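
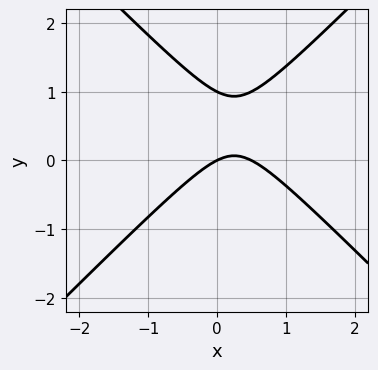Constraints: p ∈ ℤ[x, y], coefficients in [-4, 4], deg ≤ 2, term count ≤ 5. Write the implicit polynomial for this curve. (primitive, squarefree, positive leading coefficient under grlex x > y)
1. The degree is 2 — no degree-1 curve has this shape.
2. From the visible intercepts: among the integer gridlines, it crosses the y-axis at y ∈ {0, 1}; it crosses the x-axis at the gridline x = 0.
3. Together with the visible shape, these determine p as stated.

2*x^2 - 2*y^2 - x + 2*y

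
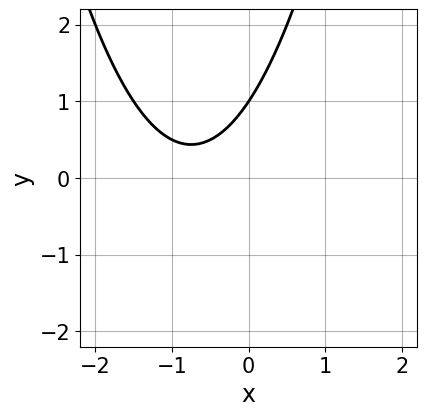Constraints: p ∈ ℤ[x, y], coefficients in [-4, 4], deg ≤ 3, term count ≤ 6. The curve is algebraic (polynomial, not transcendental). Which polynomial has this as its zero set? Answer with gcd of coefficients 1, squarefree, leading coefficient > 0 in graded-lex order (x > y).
(a) deg p = 2. No degree-1 curve has this shape.
(b) Against the integer gridlines: no x-intercept at any integer in the box; one y-axis crossing is at y = 1.
(c) Matching integer coefficients to the picture gives p.

2*x^2 + 3*x - 2*y + 2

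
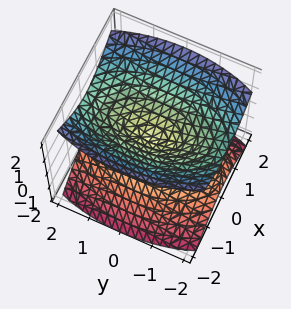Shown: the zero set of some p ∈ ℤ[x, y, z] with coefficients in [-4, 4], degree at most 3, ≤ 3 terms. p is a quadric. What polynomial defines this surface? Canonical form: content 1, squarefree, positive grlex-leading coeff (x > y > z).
3*x^2 + y^2 - 3*z^2

(a) The picture has 2 separate pieces. They look like related sheets of one shape, so recover p as a whole.
(b) The degree is 2 — a double cone through the origin; a quadric.
(c) Symmetries: mirror symmetry z ↦ −z ⇒ only even powers of z; the y ↦ −y reflection is a symmetry, so y appears only in even powers; mirror symmetry x ↦ −x ⇒ only even powers of x.
(d) Observable constraints: it meets the y-axis at y = 0 (among the integer gridlines); it crosses the x-axis at the gridline x = 0.
(e) The integer polynomial consistent with all of this is the stated p.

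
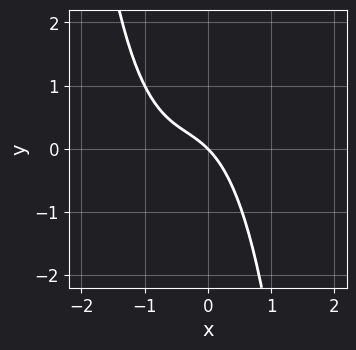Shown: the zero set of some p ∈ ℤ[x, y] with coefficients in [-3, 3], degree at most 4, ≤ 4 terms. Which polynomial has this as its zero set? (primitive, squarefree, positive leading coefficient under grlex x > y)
x^3 + x^2 + x + y

The degree is 3 — a generic line meets the curve in up to 3 points.
Against the integer gridlines: one y-axis crossing is at y = 0; it meets the x-axis at x = 0 (among the integer gridlines).
The integer polynomial consistent with all of this is the stated p.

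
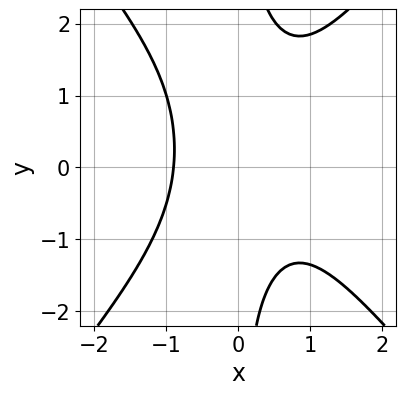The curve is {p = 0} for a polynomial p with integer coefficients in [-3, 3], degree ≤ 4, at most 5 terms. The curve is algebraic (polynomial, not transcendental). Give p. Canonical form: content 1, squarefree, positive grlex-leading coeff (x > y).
3*x^3 - 2*x*y^2 - x^2 + x*y + 3

(a) deg p = 3. The shape is more complex than any degree-2 curve.
(b) Reading off the gridlines: the curve avoids every integer y-axis point in the box.
(c) Putting this together gives p.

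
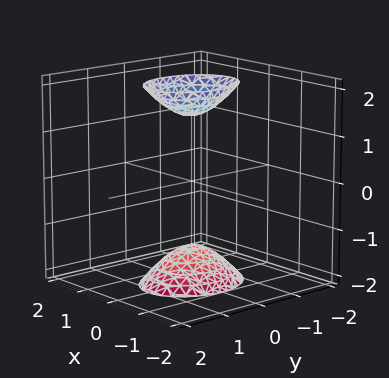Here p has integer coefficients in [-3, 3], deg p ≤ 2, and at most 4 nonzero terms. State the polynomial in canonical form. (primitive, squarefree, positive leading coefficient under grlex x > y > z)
3*x^2 + 2*y^2 - z^2 + 2

First, I count 2 distinct pieces. Treating them together as one polynomial.
Next, deg p = 2. Two sheets facing apart; a quadric.
Then, symmetries: the z ↦ −z reflection is a symmetry, so z appears only in even powers; mirror symmetry y ↦ −y ⇒ only even powers of y; mirror symmetry x ↦ −x ⇒ only even powers of x.
Next, from the axis intercepts and sections: it misses every integer gridline on the x-axis; no y-intercept at any integer in the box.
Finally, solving for integer coefficients yields p as stated.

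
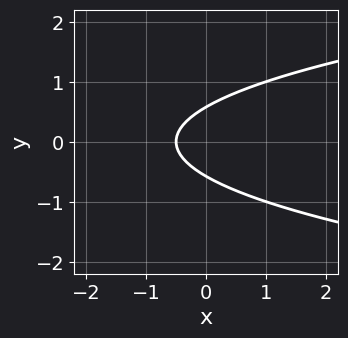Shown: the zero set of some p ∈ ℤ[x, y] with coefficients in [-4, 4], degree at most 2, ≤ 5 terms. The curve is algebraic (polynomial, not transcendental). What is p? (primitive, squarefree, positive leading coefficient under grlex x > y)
(a) deg p = 2. A generic line meets the curve in up to 2 points.
(b) Symmetries: it's symmetric under y → −y, forcing even powers of y.
(c) Putting this together gives p.

3*y^2 - 2*x - 1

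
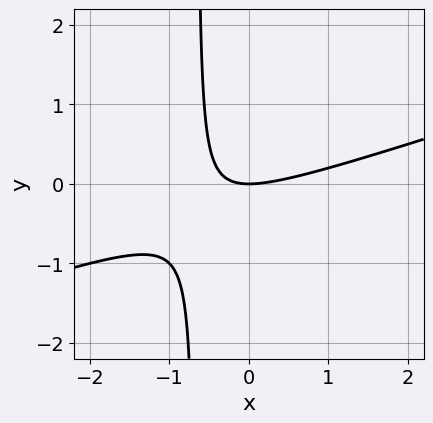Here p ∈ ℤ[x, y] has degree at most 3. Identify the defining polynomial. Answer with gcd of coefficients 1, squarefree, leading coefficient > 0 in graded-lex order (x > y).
x^2 - 3*x*y - 2*y

First, deg p = 2.
Next, reading off the gridlines: one x-axis crossing is at x = 0; it crosses the y-axis at the gridline y = 0.
Finally, solving for integer coefficients yields p as stated.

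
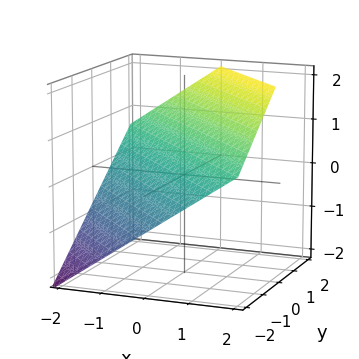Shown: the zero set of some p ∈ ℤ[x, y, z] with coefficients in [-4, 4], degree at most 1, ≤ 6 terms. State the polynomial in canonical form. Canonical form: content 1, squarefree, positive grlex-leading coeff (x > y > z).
2*x + 2*y - 3*z + 2

Degree: the surface is flat (a plane), so deg p = 1.
Observable constraints: it meets the y-axis at y = -1 (among the integer gridlines); it meets the x-axis at x = -1 (among the integer gridlines).
Putting this together gives p.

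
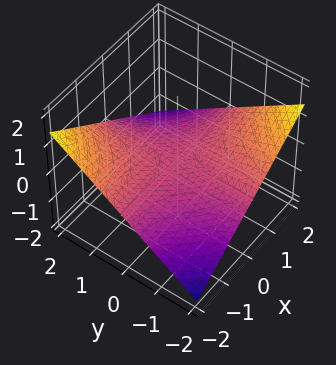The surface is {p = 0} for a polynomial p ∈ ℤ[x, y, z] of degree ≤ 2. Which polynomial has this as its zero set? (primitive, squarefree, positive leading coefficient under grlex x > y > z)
1. Degree: a hyperbolic paraboloid; a quadric, so deg p = 2.
2. Observable constraints: the visible x-axis segment lies entirely on the surface; one z-axis crossing is at z = 0.
3. The integer polynomial consistent with all of this is the stated p. Check: (0, 2, 0) on the y-axis lies on the surface, and p(0, 2, 0) = 0. ✓

x*y + 3*z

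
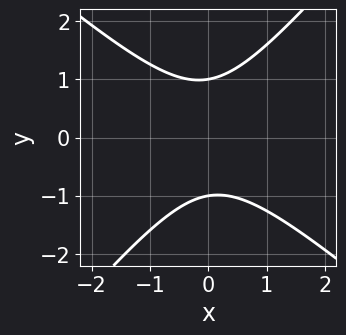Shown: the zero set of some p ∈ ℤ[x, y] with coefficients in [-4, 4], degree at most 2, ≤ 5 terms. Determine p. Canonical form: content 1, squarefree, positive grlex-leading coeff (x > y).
First, the degree is 2 — the shape is more complex than any degree-1 curve.
Then, checking where it meets the axes: the y-axis gridline crossings are at y ∈ {-1, 1}; it misses every integer gridline on the x-axis.
Finally, the integer polynomial consistent with all of this is the stated p.

3*x^2 + x*y - 3*y^2 + 3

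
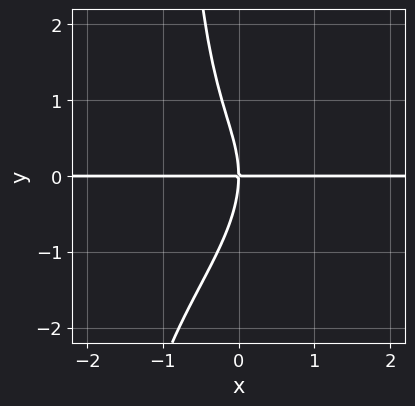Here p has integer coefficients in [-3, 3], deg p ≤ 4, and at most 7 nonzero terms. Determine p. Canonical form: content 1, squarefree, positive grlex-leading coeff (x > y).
First, degree: a generic line meets the curve in up to 4 points, so deg p = 4.
Then, from the axis intercepts and sections: the visible x-axis segment lies entirely on the curve; one y-axis crossing is at y = 0.
Finally, matching integer coefficients to the picture gives p.

2*x^3*y - 2*x^2*y^2 + x*y^3 + y^3 + 3*x*y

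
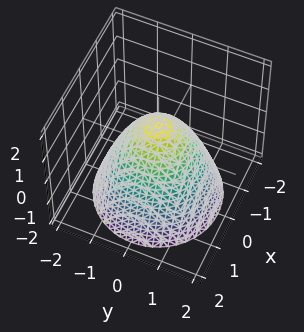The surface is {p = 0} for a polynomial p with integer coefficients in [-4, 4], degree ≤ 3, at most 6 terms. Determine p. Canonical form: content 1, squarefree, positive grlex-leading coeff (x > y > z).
x^2 + y^2 + z - 1

First, the degree is 2 — the shape is more complex than any degree-1 surface.
Next, by symmetry, the surface is invariant under rotation about z: p = q(x² + y², z).
Then, checking where it meets the axes: one z-axis crossing is at z = 1; a circular section at z = 0 has radius exactly 1; the x-axis gridline crossings are at x ∈ {-1, 1}.
Finally, matching integer coefficients to the picture gives p. Check: (0, -1, 0) on the y-axis lies on the surface, and p(0, -1, 0) = 0. ✓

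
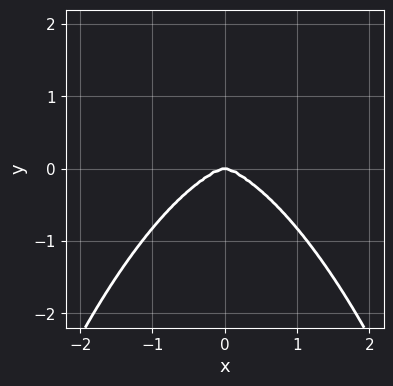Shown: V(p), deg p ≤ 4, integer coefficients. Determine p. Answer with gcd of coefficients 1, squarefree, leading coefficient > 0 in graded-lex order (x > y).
(a) The degree is 4 — a generic line meets the curve in up to 4 points.
(b) Symmetries: mirror symmetry x ↦ −x ⇒ only even powers of x.
(c) From the axis intercepts and sections: one y-axis crossing is at y = 0; it meets the x-axis at x = 0 (among the integer gridlines).
(d) Together with the visible shape, these determine p as stated.

x^4 + x^2*y^2 + 3*y^3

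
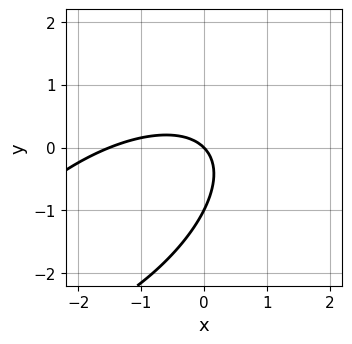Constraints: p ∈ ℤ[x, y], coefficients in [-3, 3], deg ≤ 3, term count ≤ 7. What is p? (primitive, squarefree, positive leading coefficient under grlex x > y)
2*x^2 - 3*x*y + 3*y^2 + 3*x + 3*y

First, deg p = 2. No degree-1 curve has this shape.
Then, against the integer gridlines: the y-axis gridline crossings are at y ∈ {-1, 0}; it crosses the x-axis at the gridline x = 0.
Finally, the integer polynomial consistent with all of this is the stated p.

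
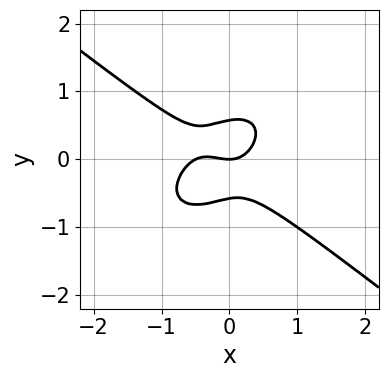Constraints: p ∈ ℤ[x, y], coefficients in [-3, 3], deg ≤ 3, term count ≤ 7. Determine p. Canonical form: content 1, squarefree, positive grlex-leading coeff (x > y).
2*x^3 - x*y^2 + 3*y^3 + x^2 - y

(a) Degree: a generic line meets the curve in up to 3 points, so deg p = 3.
(b) Observable constraints: it crosses the x-axis at the gridline x = 0; it crosses the y-axis at the gridline y = 0.
(c) These observations pin down the coefficients.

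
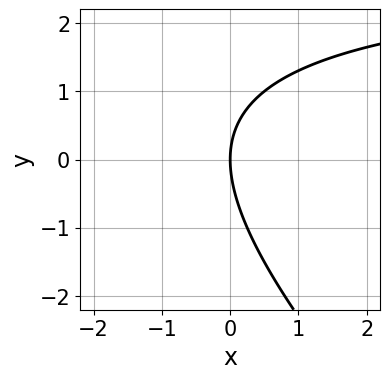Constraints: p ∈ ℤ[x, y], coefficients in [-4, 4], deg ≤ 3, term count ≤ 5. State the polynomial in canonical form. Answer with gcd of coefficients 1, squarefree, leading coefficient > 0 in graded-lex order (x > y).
deg p = 2. No degree-1 curve has this shape.
Reading off the gridlines: it meets the y-axis at y = 0 (among the integer gridlines); it crosses the x-axis at the gridline x = 0.
Assembling these constraints gives the stated polynomial.

x*y + y^2 - 3*x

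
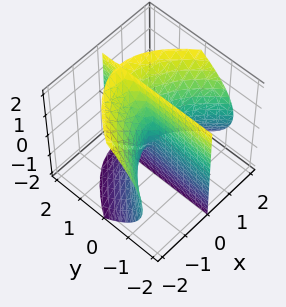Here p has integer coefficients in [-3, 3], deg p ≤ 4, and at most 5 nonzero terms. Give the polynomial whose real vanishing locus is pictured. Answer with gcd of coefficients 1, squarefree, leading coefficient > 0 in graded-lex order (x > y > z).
x^3 - x*z^2 + 3*x*y

(a) The picture has 2 separate pieces. They look like related sheets of one shape, so recover p as a whole.
(b) deg p = 3. A generic line meets the surface in up to 3 points.
(c) Reading off the gridlines: it meets the x-axis at x = 0 (among the integer gridlines); the visible z-axis segment lies entirely on the surface; every point of the y-axis in the box is on the surface.
(d) These observations pin down the coefficients.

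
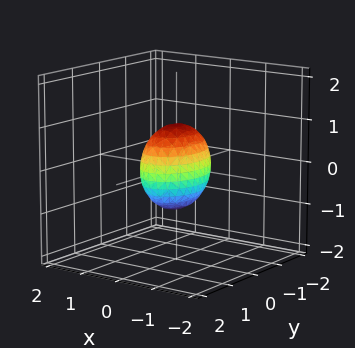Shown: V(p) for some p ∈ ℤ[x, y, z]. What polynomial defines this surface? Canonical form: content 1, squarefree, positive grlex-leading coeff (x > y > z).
2*x^2 + y^2 + z^2 - 1

First, degree: a closed, bounded, convex surface; a quadric, so deg p = 2.
Next, symmetries: the x ↦ −x reflection is a symmetry, so x appears only in even powers; mirror symmetry y ↦ −y ⇒ only even powers of y; mirror symmetry z ↦ −z ⇒ only even powers of z.
Then, from the axis intercepts and sections: among the integer gridlines, it crosses the z-axis at z ∈ {-1, 1}; among the integer gridlines, it crosses the y-axis at y ∈ {-1, 1}.
Finally, together with the visible shape, these determine p as stated.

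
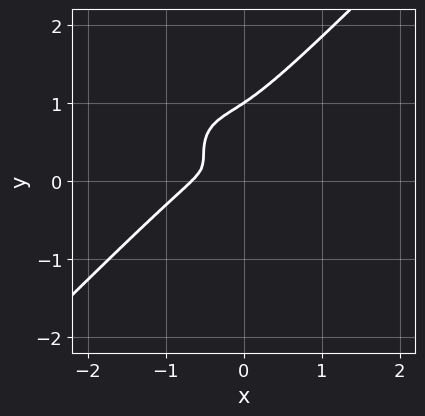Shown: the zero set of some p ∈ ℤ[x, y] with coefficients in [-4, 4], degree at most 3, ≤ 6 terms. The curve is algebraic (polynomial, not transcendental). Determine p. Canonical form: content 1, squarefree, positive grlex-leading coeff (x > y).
3*x^3 - 3*y^3 + 2*x^2 + 2*x*y + 3*y^2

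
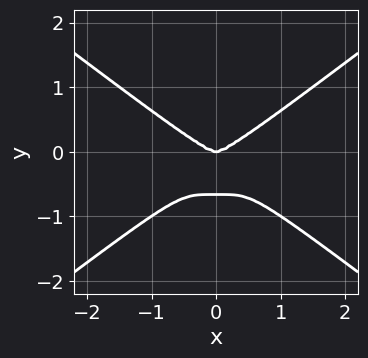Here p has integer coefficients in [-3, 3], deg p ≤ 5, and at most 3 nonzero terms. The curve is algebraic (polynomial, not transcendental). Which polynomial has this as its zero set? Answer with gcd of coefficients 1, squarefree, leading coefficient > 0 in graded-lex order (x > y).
x^4 - 3*y^4 - 2*y^3

First, deg p = 4. No degree-3 curve has this shape.
Next, symmetries: the x ↦ −x reflection is a symmetry, so x appears only in even powers.
Next, observable constraints: one y-axis crossing is at y = 0; one x-axis crossing is at x = 0.
Finally, these observations pin down the coefficients.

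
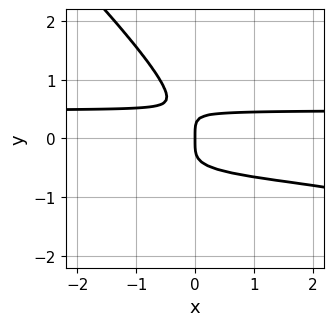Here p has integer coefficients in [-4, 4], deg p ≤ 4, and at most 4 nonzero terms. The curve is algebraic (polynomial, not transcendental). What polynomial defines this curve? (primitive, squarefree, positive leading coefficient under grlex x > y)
3*x*y^3 + 3*y^4 + 3*x*y^2 - x

1. Degree: a generic line meets the curve in up to 4 points, so deg p = 4.
2. Checking where it meets the axes: it meets the x-axis at x = 0 (among the integer gridlines); one y-axis crossing is at y = 0.
3. The integer polynomial consistent with all of this is the stated p.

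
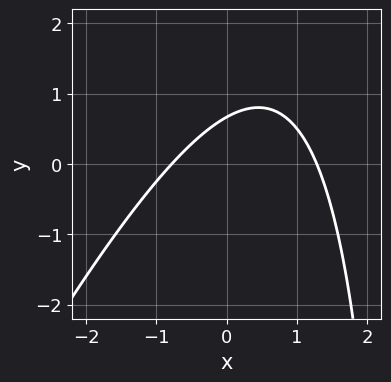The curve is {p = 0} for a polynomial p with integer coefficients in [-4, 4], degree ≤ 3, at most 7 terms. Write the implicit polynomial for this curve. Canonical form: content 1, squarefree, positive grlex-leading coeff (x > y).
2*x^2 - x*y - x + 3*y - 2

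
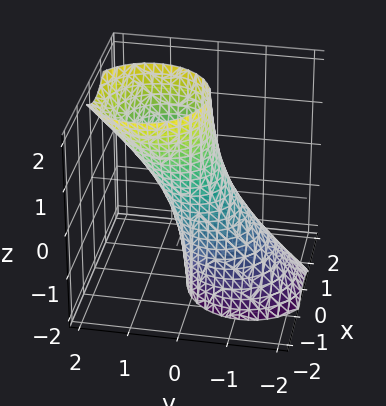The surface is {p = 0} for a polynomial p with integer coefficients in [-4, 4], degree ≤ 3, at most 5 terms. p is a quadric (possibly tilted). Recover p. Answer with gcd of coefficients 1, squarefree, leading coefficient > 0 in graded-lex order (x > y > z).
2*x^2 + 2*y^2 - 2*y*z - 1

deg p = 2. The shape is more complex than any degree-1 surface.
Against the integer gridlines: it misses every integer gridline on the z-axis.
Fitting integer coefficients to these (and the overall shape) gives p.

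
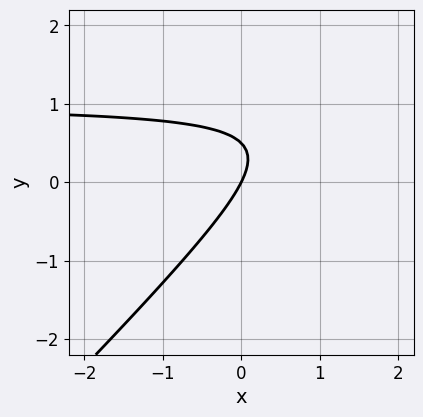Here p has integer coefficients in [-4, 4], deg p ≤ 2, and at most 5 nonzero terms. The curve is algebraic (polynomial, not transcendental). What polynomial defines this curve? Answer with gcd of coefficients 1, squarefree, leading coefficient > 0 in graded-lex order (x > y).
2*x*y - 2*y^2 - 2*x + y

1. deg p = 2.
2. From the axis intercepts and sections: it meets the x-axis at x = 0 (among the integer gridlines); it meets the y-axis at y = 0 (among the integer gridlines).
3. Assembling these constraints gives the stated polynomial.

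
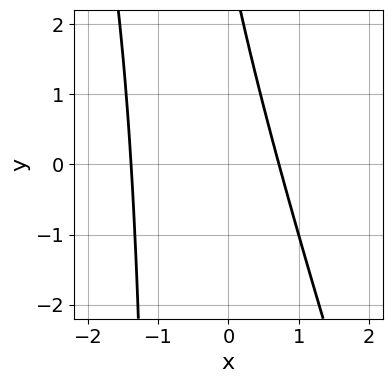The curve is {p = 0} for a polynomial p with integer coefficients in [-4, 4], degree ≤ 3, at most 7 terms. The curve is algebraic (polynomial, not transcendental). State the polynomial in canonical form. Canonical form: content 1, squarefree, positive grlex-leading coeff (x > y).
3*x^2 + x*y + 2*x + y - 3

(a) deg p = 2. No degree-1 curve has this shape.
(b) From the axis intercepts and sections: the curve avoids every integer y-axis point in the box.
(c) Assembling these constraints gives the stated polynomial.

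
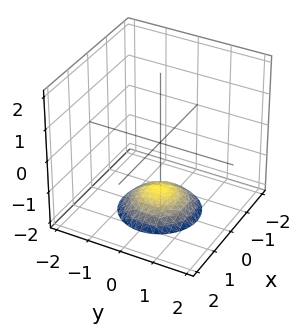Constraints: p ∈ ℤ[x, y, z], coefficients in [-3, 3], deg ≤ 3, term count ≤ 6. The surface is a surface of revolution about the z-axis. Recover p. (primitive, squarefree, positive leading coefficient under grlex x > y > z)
First, degree: the shape is more complex than any degree-1 surface, so deg p = 2.
Then, symmetries: rotational symmetry about the z-axis ⇒ p depends on x, y only through x² + y².
Next, from the visible intercepts: the surface avoids every integer y-axis point in the box; it misses every integer gridline on the x-axis.
Finally, the integer polynomial consistent with all of this is the stated p.

x^2 + y^2 + 2*z + 3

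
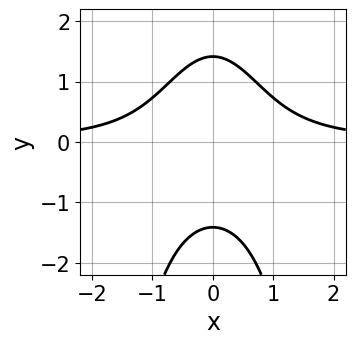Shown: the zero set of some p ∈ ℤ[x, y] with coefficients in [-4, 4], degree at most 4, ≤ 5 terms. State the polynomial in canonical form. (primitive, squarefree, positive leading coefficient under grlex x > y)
1. Degree: no degree-2 curve has this shape, so deg p = 3.
2. Symmetries: the x ↦ −x reflection is a symmetry, so x appears only in even powers.
3. Reading off the gridlines: it misses every integer gridline on the x-axis.
4. Solving for integer coefficients yields p as stated.

2*x^2*y + y^2 - 2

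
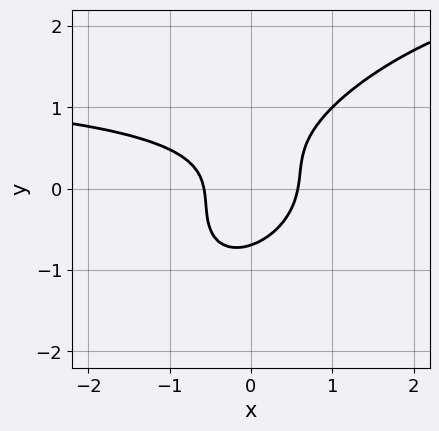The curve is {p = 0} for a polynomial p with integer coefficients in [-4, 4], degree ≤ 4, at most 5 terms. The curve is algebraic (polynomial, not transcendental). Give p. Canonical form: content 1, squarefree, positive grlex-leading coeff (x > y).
2*x^2*y - 3*x*y^2 + 3*y^3 - 3*x^2 + 1

Degree: the shape is more complex than any degree-2 curve, so deg p = 3.
Matching integer coefficients to the picture gives p.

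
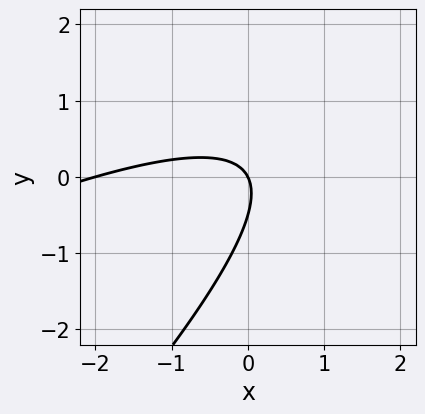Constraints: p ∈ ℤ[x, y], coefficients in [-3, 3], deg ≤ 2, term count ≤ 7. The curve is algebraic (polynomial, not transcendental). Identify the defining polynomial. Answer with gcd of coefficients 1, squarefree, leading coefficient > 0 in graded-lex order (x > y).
x^2 - 3*x*y + 2*y^2 + 2*x + y

First, degree: the shape is more complex than any degree-1 curve, so deg p = 2.
Then, from the visible intercepts: it crosses the y-axis at the gridline y = 0; the x-axis gridline crossings are at x ∈ {-2, 0}.
Finally, matching integer coefficients to the picture gives p.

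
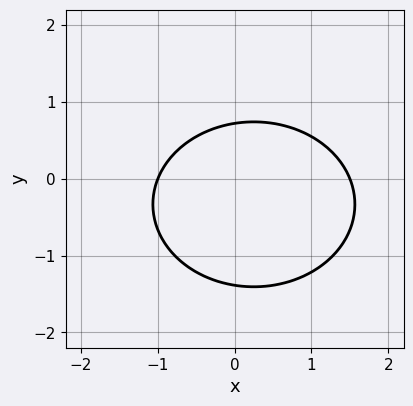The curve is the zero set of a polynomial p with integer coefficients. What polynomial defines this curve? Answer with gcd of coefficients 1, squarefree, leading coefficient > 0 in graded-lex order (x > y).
1. The degree is 2 — a generic line meets the curve in up to 2 points.
2. Observable constraints: one x-axis crossing is at x = -1.
3. The integer polynomial consistent with all of this is the stated p.

2*x^2 + 3*y^2 - x + 2*y - 3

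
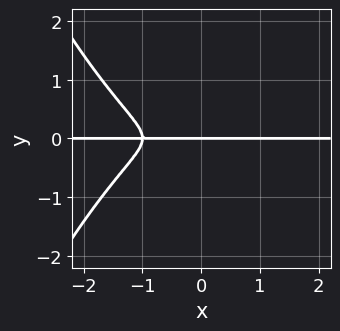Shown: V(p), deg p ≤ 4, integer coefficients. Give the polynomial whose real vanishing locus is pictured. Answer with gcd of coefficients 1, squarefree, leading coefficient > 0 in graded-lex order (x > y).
1. deg p = 4. No degree-3 curve has this shape.
2. Reading off the gridlines: the visible x-axis segment lies entirely on the curve; it meets the y-axis at y = 0 (among the integer gridlines).
3. Fitting integer coefficients to these (and the overall shape) gives p.

x^3*y + x^2*y + 2*y^3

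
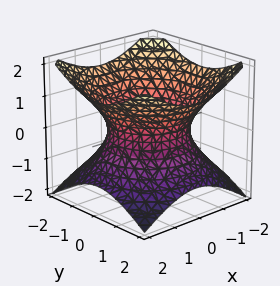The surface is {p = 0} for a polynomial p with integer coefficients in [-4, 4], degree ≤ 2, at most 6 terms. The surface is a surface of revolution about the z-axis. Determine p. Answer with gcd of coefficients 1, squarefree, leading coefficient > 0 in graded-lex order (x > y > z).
1. The degree is 2 — no degree-1 surface has this shape.
2. Symmetries: the z-axis is an axis of rotation, so x and y enter only as x² + y².
3. Observable constraints: a circular section at z = -1 has radius between 1 and 2; it misses every integer gridline on the z-axis.
4. Putting this together gives p.

2*x^2 + 2*y^2 - 3*z^2 - 3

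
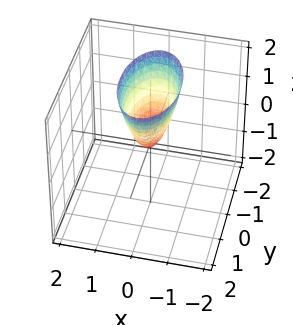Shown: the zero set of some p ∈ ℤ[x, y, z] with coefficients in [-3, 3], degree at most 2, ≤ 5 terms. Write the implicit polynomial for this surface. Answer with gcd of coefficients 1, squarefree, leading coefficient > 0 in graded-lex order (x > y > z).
3*x^2 + y^2 - z

1. The degree is 2 — a paraboloid; a quadric.
2. Symmetries: the x ↦ −x reflection is a symmetry, so x appears only in even powers; it's symmetric under y → −y, forcing even powers of y.
3. From the axis intercepts and sections: one y-axis crossing is at y = 0; it crosses the x-axis at the gridline x = 0; one z-axis crossing is at z = 0.
4. Fitting integer coefficients to these (and the overall shape) gives p.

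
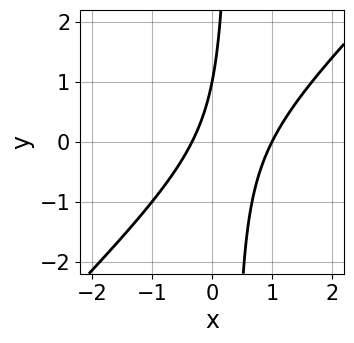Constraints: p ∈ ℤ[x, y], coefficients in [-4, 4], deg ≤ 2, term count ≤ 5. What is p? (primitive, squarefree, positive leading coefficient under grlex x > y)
3*x^2 - 3*x*y - 2*x + y - 1

Degree: no degree-1 curve has this shape, so deg p = 2.
Observable constraints: one x-axis crossing is at x = 1; one y-axis crossing is at y = 1.
Fitting integer coefficients to these (and the overall shape) gives p.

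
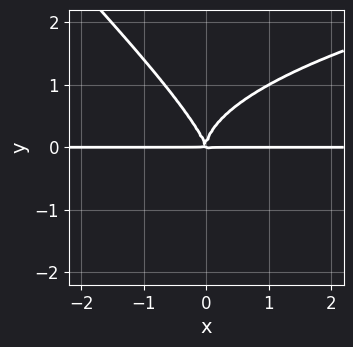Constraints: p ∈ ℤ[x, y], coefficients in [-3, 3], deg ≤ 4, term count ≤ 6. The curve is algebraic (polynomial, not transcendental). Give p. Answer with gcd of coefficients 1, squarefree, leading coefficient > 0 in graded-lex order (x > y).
2*x*y^3 + 2*y^4 - 3*x^2*y - x*y^2

1. The degree is 4 — no degree-3 curve has this shape.
2. Observable constraints: the visible x-axis segment lies entirely on the curve.
3. The integer polynomial consistent with all of this is the stated p.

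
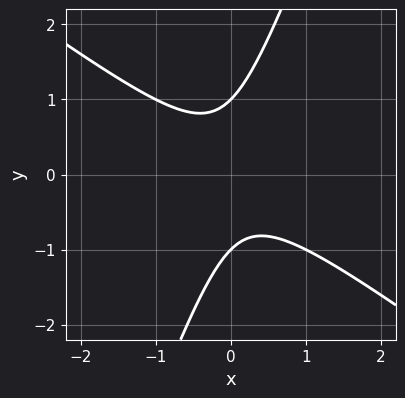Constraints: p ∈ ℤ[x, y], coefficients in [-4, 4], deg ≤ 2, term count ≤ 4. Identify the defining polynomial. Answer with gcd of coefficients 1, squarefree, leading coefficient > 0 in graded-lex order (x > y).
(a) The degree is 2 — a generic line meets the curve in up to 2 points.
(b) Observable constraints: among the integer gridlines, it crosses the y-axis at y ∈ {-1, 1}; the curve avoids every integer x-axis point in the box.
(c) Assembling these constraints gives the stated polynomial.

2*x^2 + 2*x*y - y^2 + 1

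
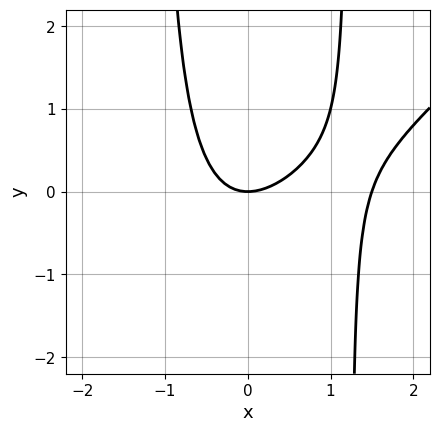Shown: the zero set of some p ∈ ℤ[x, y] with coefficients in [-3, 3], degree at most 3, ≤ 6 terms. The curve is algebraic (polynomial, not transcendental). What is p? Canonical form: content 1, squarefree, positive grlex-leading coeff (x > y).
First, degree: a generic line meets the curve in up to 3 points, so deg p = 3.
Next, reading off the gridlines: one x-axis crossing is at x = 0; one y-axis crossing is at y = 0.
Finally, assembling these constraints gives the stated polynomial.

2*x^3 - 2*x^2*y - 3*x^2 + 3*y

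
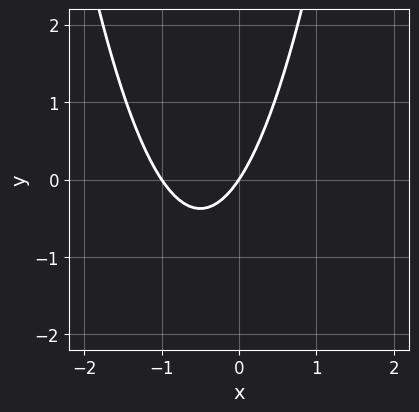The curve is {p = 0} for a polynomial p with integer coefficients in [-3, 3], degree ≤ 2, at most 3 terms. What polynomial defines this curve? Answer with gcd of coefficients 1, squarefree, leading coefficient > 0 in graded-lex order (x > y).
First, the degree is 2 — no degree-1 curve has this shape.
Then, from the axis intercepts and sections: the x-axis gridline crossings are at x ∈ {-1, 0}; one y-axis crossing is at y = 0.
Finally, fitting integer coefficients to these (and the overall shape) gives p.

3*x^2 + 3*x - 2*y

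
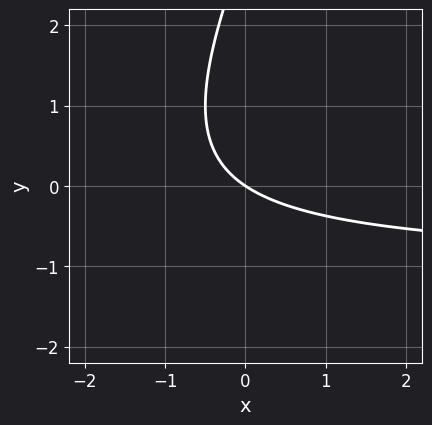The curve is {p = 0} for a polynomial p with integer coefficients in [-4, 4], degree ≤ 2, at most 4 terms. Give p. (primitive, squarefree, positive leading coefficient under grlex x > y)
First, the degree is 2 — no degree-1 curve has this shape.
Next, observable constraints: it meets the y-axis at y = 0 (among the integer gridlines); one x-axis crossing is at x = 0.
Finally, the integer polynomial consistent with all of this is the stated p.

2*x*y - y^2 + 2*x + 3*y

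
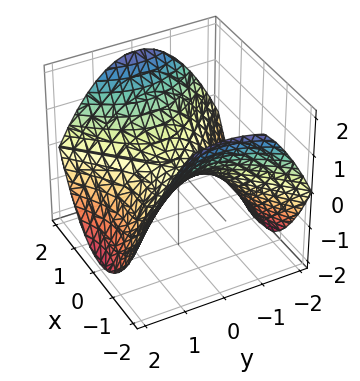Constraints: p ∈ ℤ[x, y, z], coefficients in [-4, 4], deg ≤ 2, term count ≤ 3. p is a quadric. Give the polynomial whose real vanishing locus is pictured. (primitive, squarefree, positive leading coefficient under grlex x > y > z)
x^2 - y^2 - 2*z

(a) deg p = 2.
(b) Symmetries: the y ↦ −y reflection is a symmetry, so y appears only in even powers; it's symmetric under x → −x, forcing even powers of x.
(c) Against the integer gridlines: one y-axis crossing is at y = 0; it meets the x-axis at x = 0 (among the integer gridlines); it meets the z-axis at z = 0 (among the integer gridlines).
(d) Together with the visible shape, these determine p as stated.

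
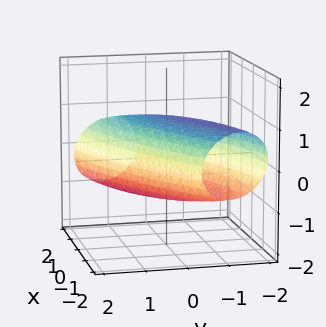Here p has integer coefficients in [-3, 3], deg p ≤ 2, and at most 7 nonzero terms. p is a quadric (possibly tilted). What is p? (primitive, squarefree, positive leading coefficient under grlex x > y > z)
x^2 - 3*x*y + 3*y^2 + y*z + 3*z^2 - 3

First, degree: a generic line meets the surface in up to 2 points, so deg p = 2.
Then, from the axis intercepts and sections: among the integer gridlines, it crosses the y-axis at y ∈ {-1, 1}; among the integer gridlines, it crosses the z-axis at z ∈ {-1, 1}.
Finally, matching integer coefficients to the picture gives p.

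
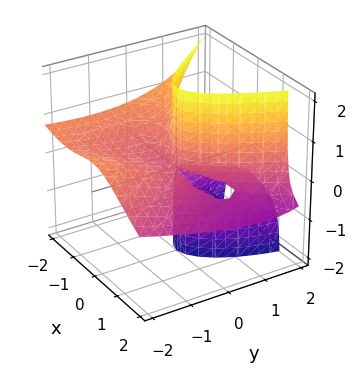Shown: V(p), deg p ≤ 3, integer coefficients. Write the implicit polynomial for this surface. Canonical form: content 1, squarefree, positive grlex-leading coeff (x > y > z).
x^3 + 3*x^2*z - y^2 - 3*y*z

1. The degree is 3 — a generic line meets the surface in up to 3 points.
2. Against the integer gridlines: one y-axis crossing is at y = 0; the visible z-axis segment lies entirely on the surface; it crosses the x-axis at the gridline x = 0.
3. Solving for integer coefficients yields p as stated.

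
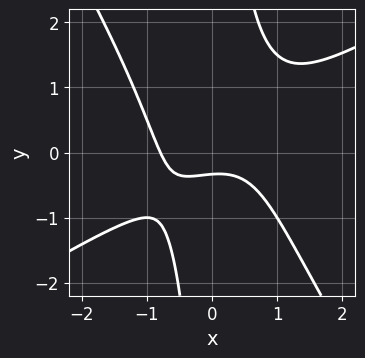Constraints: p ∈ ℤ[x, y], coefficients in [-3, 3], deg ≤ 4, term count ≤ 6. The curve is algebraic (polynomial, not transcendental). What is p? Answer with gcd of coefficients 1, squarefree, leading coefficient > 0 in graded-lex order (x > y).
2*x^3 - 2*x^2*y - 2*x*y^2 + 3*y + 1

First, degree: a generic line meets the curve in up to 3 points, so deg p = 3.
Finally, putting this together gives p.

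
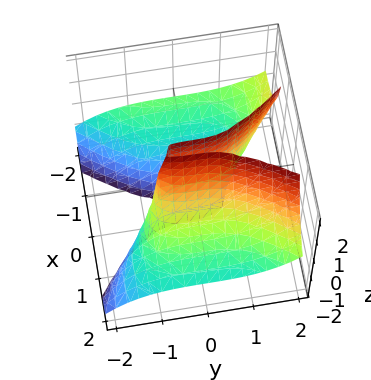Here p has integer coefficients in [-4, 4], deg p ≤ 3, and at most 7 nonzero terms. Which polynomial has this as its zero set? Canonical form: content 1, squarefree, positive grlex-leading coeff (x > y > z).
x^3 + 3*x^2*z - y^3 + 2*x^2 - 3*x

First, deg p = 3. The shape is more complex than any degree-2 surface.
Next, checking where it meets the axes: the x-axis gridline crossings are at x ∈ {0, 1}; every point of the z-axis in the box is on the surface; it meets the y-axis at y = 0 (among the integer gridlines).
Finally, together with the visible shape, these determine p as stated.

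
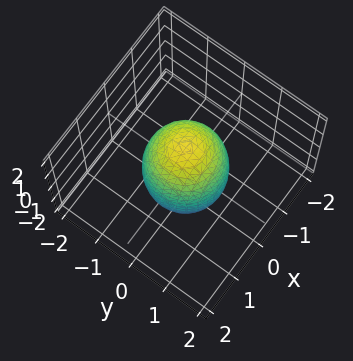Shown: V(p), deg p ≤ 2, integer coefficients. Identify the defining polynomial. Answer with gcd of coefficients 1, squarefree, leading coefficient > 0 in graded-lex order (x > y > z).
3*x^2 + 3*y^2 + z^2 - 3

1. The degree is 2 — a closed, bounded, convex surface; a quadric.
2. By symmetry, the z-axis is an axis of rotation, so x and y enter only as x² + y²; the z ↦ −z reflection is a symmetry, so z appears only in even powers.
3. Against the integer gridlines: the y-axis gridline crossings are at y ∈ {-1, 1}; a circular section at z = 1 has radius between 0 and 1; among the integer gridlines, it crosses the x-axis at x ∈ {-1, 1}.
4. Matching integer coefficients to the picture gives p.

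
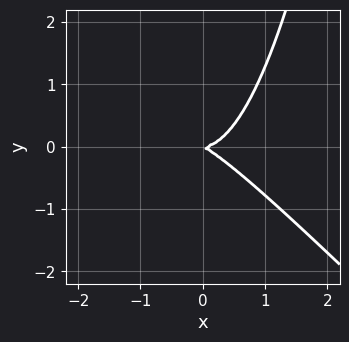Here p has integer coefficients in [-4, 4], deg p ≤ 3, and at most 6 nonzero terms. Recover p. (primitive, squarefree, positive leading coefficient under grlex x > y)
2*x^3 + 2*x^2*y - x*y - 2*y^2

1. Degree: the shape is more complex than any degree-2 curve, so deg p = 3.
2. Reading off the gridlines: it meets the y-axis at y = 0 (among the integer gridlines); it crosses the x-axis at the gridline x = 0.
3. Matching integer coefficients to the picture gives p.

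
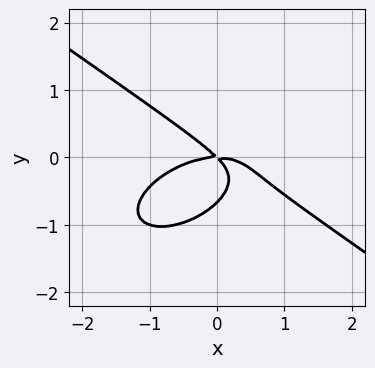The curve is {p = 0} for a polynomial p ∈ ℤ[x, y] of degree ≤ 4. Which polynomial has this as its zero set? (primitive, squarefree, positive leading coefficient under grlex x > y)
x^3 + 3*y^3 + 2*x*y + 2*y^2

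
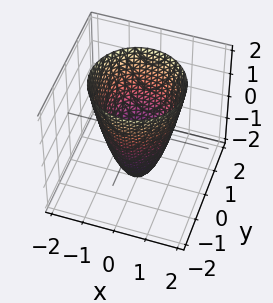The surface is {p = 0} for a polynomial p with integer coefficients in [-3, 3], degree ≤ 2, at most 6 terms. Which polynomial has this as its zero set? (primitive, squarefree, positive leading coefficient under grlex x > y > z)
2*x^2 + 2*y^2 - z - 2

(a) deg p = 2. A generic line meets the surface in up to 2 points.
(b) Symmetry: the surface is invariant under rotation about z: p = q(x² + y², z).
(c) Checking where it meets the axes: the x-axis gridline crossings are at x ∈ {-1, 1}; a circular section at z = 1 has radius between 1 and 2.
(d) These observations pin down the coefficients. Check: (0, 0, -2) on the z-axis lies on the surface, and p(0, 0, -2) = 0. ✓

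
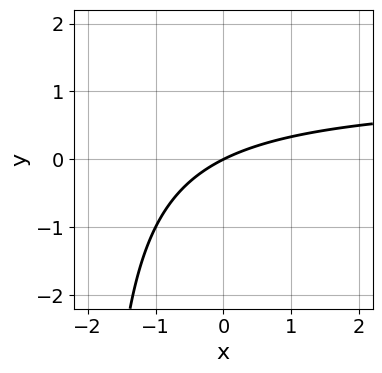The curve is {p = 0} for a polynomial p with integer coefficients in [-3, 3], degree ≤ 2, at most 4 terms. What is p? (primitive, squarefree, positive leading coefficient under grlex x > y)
x*y - x + 2*y

1. Degree: the shape is more complex than any degree-1 curve, so deg p = 2.
2. Checking where it meets the axes: one x-axis crossing is at x = 0; one y-axis crossing is at y = 0.
3. Assembling these constraints gives the stated polynomial.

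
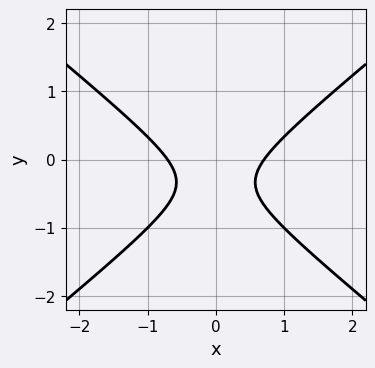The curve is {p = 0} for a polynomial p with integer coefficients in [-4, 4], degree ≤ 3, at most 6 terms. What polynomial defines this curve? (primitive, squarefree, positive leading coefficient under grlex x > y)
2*x^2 - 3*y^2 - 2*y - 1

1. The degree is 2 — no degree-1 curve has this shape.
2. Symmetries: it's symmetric under x → −x, forcing even powers of x.
3. From the axis intercepts and sections: the curve avoids every integer y-axis point in the box.
4. The integer polynomial consistent with all of this is the stated p.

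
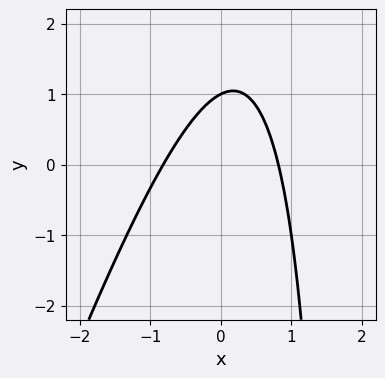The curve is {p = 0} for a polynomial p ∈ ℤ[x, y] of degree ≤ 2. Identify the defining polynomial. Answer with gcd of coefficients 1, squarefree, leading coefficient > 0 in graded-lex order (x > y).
3*x^2 - x*y + 2*y - 2

(a) Degree: no degree-1 curve has this shape, so deg p = 2.
(b) Observable constraints: it meets the y-axis at y = 1 (among the integer gridlines).
(c) These observations pin down the coefficients.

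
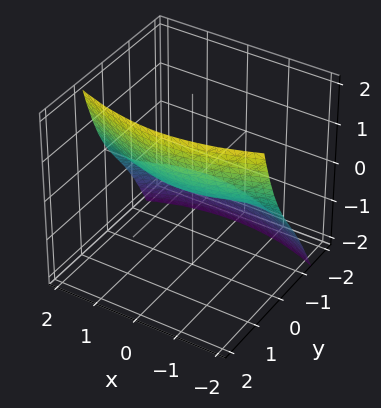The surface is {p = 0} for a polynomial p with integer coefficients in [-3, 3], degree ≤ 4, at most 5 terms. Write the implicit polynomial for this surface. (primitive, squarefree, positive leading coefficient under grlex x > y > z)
(a) deg p = 3. The shape is more complex than any degree-2 surface.
(b) From the visible intercepts: one z-axis crossing is at z = 0; every point of the x-axis in the box is on the surface; it crosses the y-axis at the gridline y = 0.
(c) Assembling these constraints gives the stated polynomial.

x^2*y + 3*y^3 - y^2*z + y*z - 3*z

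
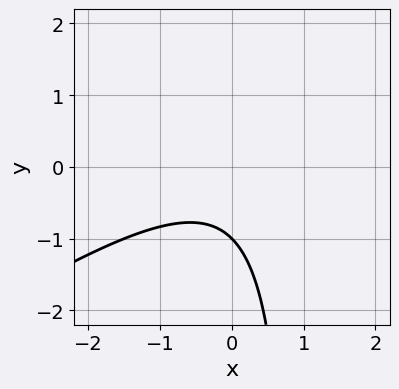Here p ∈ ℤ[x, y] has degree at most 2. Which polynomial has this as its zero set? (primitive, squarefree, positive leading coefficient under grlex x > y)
1. deg p = 2. No degree-1 curve has this shape.
2. Against the integer gridlines: it meets the y-axis at y = -1 (among the integer gridlines); the curve avoids every integer x-axis point in the box.
3. Matching integer coefficients to the picture gives p.

2*x^2 - 3*x*y + 3*y + 3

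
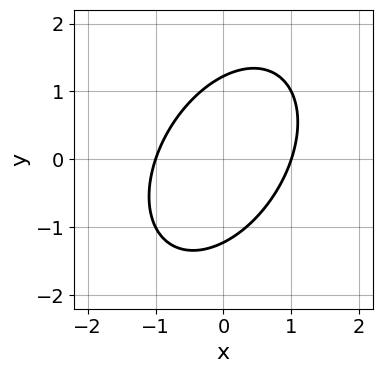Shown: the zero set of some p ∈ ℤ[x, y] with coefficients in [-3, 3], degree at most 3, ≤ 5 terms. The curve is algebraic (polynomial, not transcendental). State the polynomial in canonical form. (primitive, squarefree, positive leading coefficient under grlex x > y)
First, the degree is 2 — no degree-1 curve has this shape.
Then, checking where it meets the axes: the x-axis gridline crossings are at x ∈ {-1, 1}.
Finally, these observations pin down the coefficients.

3*x^2 - 2*x*y + 2*y^2 - 3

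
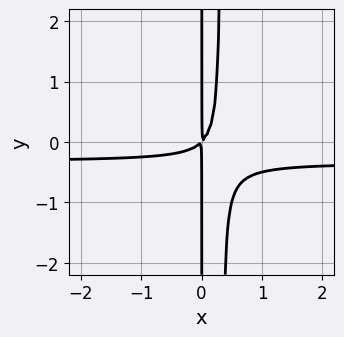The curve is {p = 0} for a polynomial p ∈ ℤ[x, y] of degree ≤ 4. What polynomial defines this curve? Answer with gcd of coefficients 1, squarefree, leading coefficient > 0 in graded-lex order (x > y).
3*x^2*y + x^2 - x*y

(a) The degree is 3 — the shape is more complex than any degree-2 curve.
(b) From the visible intercepts: every point of the y-axis in the box is on the curve.
(c) Fitting integer coefficients to these (and the overall shape) gives p.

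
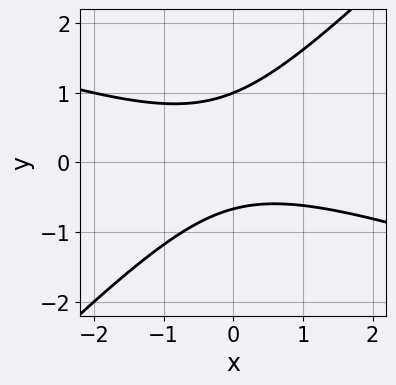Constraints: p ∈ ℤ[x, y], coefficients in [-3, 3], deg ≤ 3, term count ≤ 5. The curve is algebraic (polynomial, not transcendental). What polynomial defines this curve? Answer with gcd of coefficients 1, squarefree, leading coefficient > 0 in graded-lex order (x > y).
x^2 + 2*x*y - 3*y^2 + y + 2

deg p = 2. The shape is more complex than any degree-1 curve.
Checking where it meets the axes: one y-axis crossing is at y = 1; it misses every integer gridline on the x-axis.
Solving for integer coefficients yields p as stated.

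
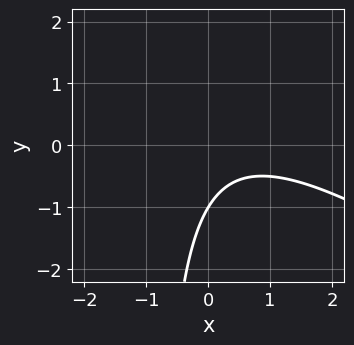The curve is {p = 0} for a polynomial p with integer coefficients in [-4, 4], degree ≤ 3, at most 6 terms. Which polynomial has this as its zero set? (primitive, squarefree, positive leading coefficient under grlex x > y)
2*x^2 + 3*x*y - 2*x + 3*y + 3

1. deg p = 2. A generic line meets the curve in up to 2 points.
2. From the visible intercepts: the curve avoids every integer x-axis point in the box; it meets the y-axis at y = -1 (among the integer gridlines).
3. These observations pin down the coefficients.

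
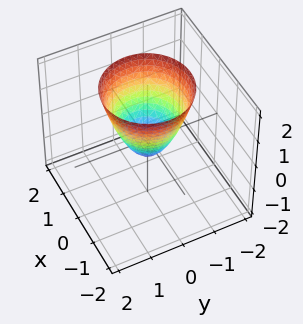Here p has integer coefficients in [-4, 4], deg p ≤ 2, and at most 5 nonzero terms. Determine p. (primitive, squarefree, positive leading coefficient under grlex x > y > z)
3*x^2 + 3*y^2 - 2*z - 1

1. The degree is 2 — the shape is more complex than any degree-1 surface.
2. Symmetry: every cross-section ⟂ z is a circle, so x, y appear only via x² + y².
3. From the axis intercepts and sections: a circular section at z = 2 has radius between 1 and 2.
4. Matching integer coefficients to the picture gives p.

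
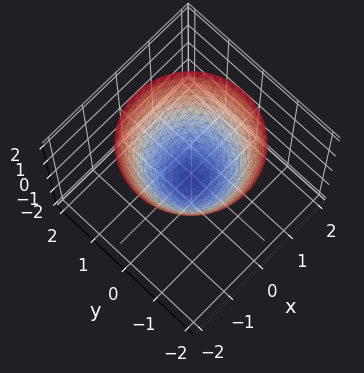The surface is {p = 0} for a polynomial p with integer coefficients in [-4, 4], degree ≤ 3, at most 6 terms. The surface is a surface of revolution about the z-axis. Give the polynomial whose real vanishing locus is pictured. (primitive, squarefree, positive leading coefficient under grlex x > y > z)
2*x^2 + 2*y^2 - 2*z - 1

(a) deg p = 2.
(b) Symmetry: the surface is invariant under rotation about z: p = q(x² + y², z).
(c) From the visible intercepts: a circular section at z = 0 has radius between 0 and 1.
(d) Solving for integer coefficients yields p as stated.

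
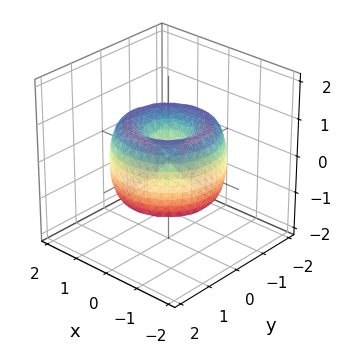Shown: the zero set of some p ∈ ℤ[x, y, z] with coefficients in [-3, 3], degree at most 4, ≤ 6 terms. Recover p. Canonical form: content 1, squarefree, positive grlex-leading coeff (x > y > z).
Degree: the shape is more complex than any degree-3 surface, so deg p = 4.
Symmetries: rotational symmetry about the z-axis ⇒ p depends on x, y only through x² + y².
Checking where it meets the axes: one z-axis crossing is at z = 0; a circular section at z = 1 has radius exactly 1.
Matching integer coefficients to the picture gives p.

x^4 + 2*x^2*y^2 + y^4 - 2*x^2 - 2*y^2 + z^2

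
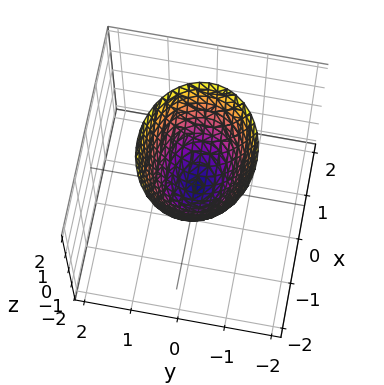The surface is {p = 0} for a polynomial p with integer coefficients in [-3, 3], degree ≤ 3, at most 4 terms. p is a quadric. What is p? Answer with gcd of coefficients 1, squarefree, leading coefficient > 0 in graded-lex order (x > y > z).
(a) The degree is 2 — a paraboloid; a quadric.
(b) Symmetries: mirror symmetry y ↦ −y ⇒ only even powers of y; the x ↦ −x reflection is a symmetry, so x appears only in even powers.
(c) From the visible intercepts: one y-axis crossing is at y = 0; it meets the z-axis at z = 0 (among the integer gridlines); one x-axis crossing is at x = 0.
(d) Together with the visible shape, these determine p as stated.

2*x^2 + 3*y^2 - 2*z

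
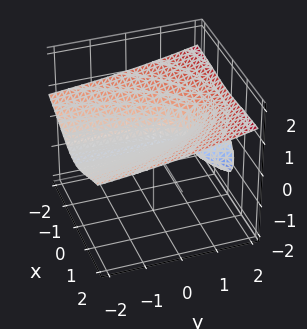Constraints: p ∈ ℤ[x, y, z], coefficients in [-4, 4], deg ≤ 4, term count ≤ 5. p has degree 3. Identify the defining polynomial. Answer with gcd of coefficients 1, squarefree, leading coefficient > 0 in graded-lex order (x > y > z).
2*x^2*z + 2*z^3 - 3*x^2 - 3*y*z + 3*z

1. There are 2 components. They look like related sheets of one shape, so recover p as a whole.
2. Degree: the shape is more complex than any degree-2 surface, so deg p = 3.
3. Observable constraints: every point of the y-axis in the box is on the surface; one z-axis crossing is at z = 0; one x-axis crossing is at x = 0.
4. Fitting integer coefficients to these (and the overall shape) gives p.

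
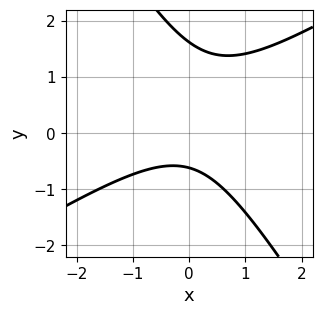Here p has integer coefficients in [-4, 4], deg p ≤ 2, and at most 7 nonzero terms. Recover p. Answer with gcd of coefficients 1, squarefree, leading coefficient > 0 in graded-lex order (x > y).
1. The degree is 2 — a generic line meets the curve in up to 2 points.
2. Checking where it meets the axes: the curve avoids every integer x-axis point in the box.
3. The integer polynomial consistent with all of this is the stated p.

x^2 - x*y - y^2 + y + 1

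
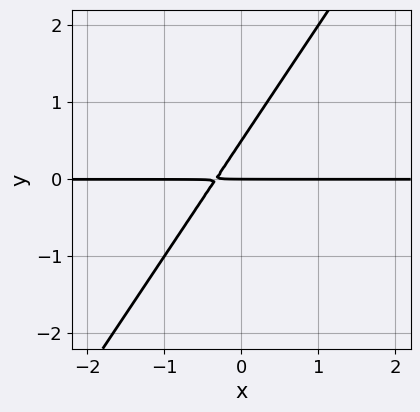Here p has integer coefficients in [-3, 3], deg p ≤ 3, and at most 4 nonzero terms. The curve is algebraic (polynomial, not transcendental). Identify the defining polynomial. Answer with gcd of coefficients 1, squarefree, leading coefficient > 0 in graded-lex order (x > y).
First, the degree is 2 — a generic line meets the curve in up to 2 points.
Then, checking where it meets the axes: it crosses the y-axis at the gridline y = 0; the visible x-axis segment lies entirely on the curve.
Finally, solving for integer coefficients yields p as stated.

3*x*y - 2*y^2 + y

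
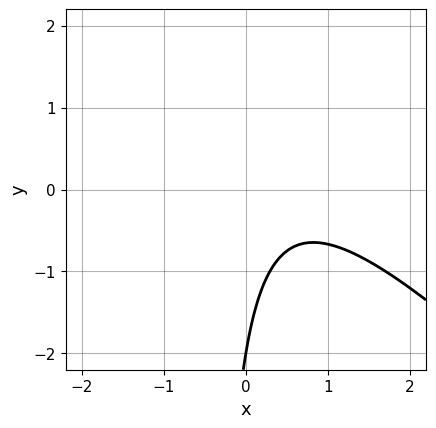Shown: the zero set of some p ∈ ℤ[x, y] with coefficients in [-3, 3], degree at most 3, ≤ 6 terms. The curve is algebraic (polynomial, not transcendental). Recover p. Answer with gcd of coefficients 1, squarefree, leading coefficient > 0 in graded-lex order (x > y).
2*x^2 + 2*x*y - 2*x + y + 2

First, degree: the shape is more complex than any degree-1 curve, so deg p = 2.
Next, observable constraints: it crosses the y-axis at the gridline y = -2; no x-intercept at any integer in the box.
Finally, putting this together gives p.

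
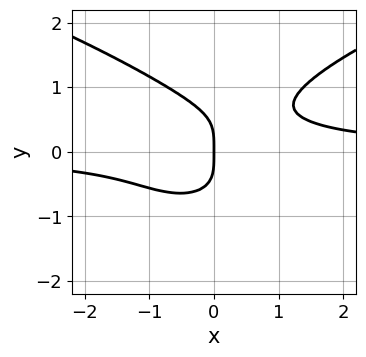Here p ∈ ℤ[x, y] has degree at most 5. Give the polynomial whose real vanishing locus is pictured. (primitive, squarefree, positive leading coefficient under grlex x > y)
The degree is 4 — a generic line meets the curve in up to 4 points.
Checking where it meets the axes: it meets the y-axis at y = 0 (among the integer gridlines); one x-axis crossing is at x = 0.
Putting this together gives p.

3*y^4 - 3*x^2*y + 2*x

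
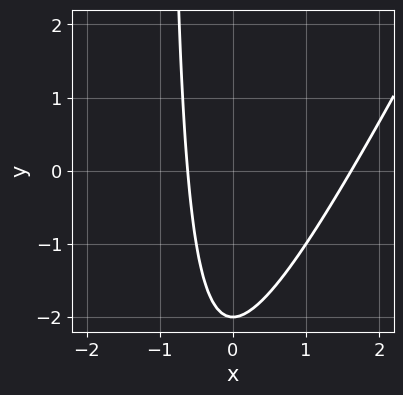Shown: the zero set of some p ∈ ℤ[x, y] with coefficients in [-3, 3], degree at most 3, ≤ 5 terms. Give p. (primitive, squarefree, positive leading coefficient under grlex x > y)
First, the degree is 2 — a generic line meets the curve in up to 2 points.
Next, against the integer gridlines: it meets the y-axis at y = -2 (among the integer gridlines).
Finally, fitting integer coefficients to these (and the overall shape) gives p.

2*x^2 - x*y - 2*x - y - 2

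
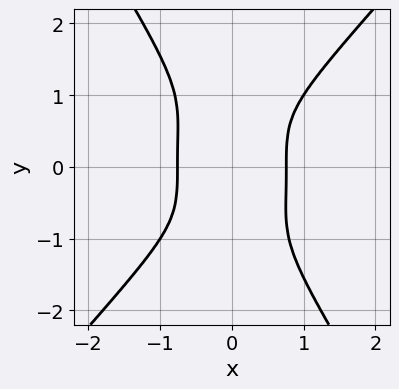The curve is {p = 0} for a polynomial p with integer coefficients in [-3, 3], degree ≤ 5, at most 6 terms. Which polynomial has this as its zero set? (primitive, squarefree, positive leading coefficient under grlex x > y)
First, the degree is 4 — a generic line meets the curve in up to 4 points.
Then, against the integer gridlines: the curve avoids every integer y-axis point in the box.
Finally, the integer polynomial consistent with all of this is the stated p.

3*x^4 - x*y^3 - y^4 - 1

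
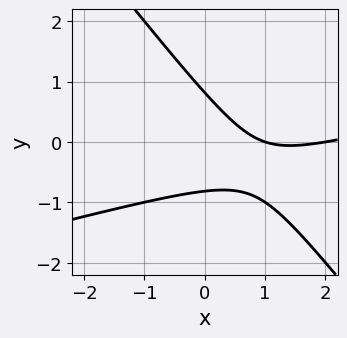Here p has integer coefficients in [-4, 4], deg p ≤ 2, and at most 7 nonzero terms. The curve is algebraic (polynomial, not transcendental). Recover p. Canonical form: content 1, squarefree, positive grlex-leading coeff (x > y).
x^2 - 3*x*y - 3*y^2 - 3*x + 2

(a) The degree is 2 — a generic line meets the curve in up to 2 points.
(b) Reading off the gridlines: among the integer gridlines, it crosses the x-axis at x ∈ {1, 2}.
(c) Assembling these constraints gives the stated polynomial.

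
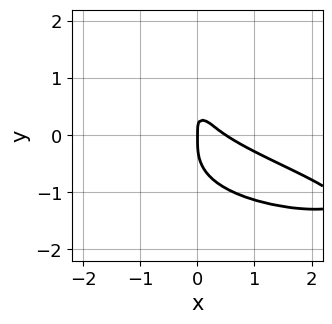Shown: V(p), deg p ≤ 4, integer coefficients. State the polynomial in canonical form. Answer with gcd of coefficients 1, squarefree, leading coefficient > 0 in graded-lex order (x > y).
3*y^4 - 2*x*y^2 + 2*x^2 + 3*x*y - x

The degree is 4 — a generic line meets the curve in up to 4 points.
Reading off the gridlines: it meets the x-axis at x = 0 (among the integer gridlines); one y-axis crossing is at y = 0.
Fitting integer coefficients to these (and the overall shape) gives p.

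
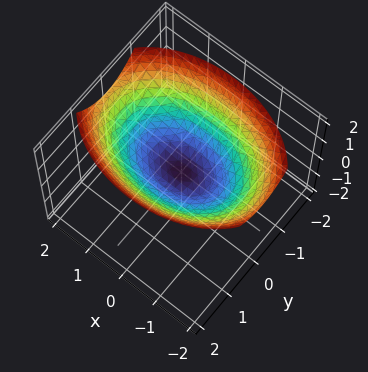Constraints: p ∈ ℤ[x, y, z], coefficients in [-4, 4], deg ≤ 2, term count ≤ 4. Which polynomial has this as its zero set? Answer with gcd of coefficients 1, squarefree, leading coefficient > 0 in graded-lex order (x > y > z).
1. The degree is 2 — a paraboloid; a quadric.
2. Symmetries: the x ↦ −x reflection is a symmetry, so x appears only in even powers; mirror symmetry y ↦ −y ⇒ only even powers of y.
3. From the visible intercepts: one x-axis crossing is at x = 0; it meets the z-axis at z = 0 (among the integer gridlines).
4. Putting this together gives p.

x^2 + 2*y^2 - 3*z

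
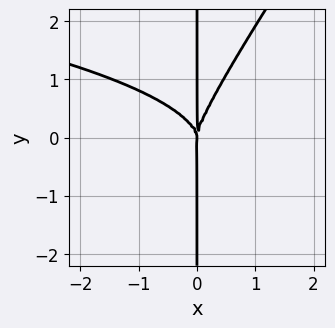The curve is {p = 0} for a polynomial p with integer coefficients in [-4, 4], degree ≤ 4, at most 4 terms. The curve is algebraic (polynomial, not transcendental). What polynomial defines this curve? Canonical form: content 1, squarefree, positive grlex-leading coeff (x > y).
Degree: the shape is more complex than any degree-3 curve, so deg p = 4.
Checking where it meets the axes: it crosses the x-axis at the gridline x = 0; every point of the y-axis in the box is on the curve.
These observations pin down the coefficients.

3*x^2*y^2 - 2*x*y^3 + 3*x^3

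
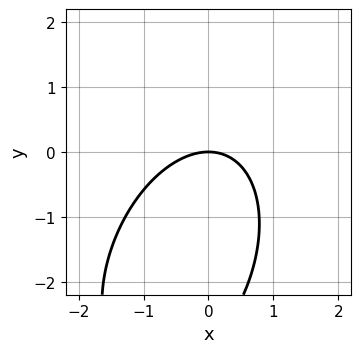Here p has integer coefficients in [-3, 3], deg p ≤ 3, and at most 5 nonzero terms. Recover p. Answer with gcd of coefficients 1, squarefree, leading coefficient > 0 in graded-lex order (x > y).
2*x^2 - x*y + y^2 + 3*y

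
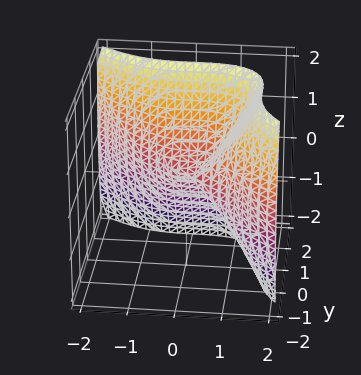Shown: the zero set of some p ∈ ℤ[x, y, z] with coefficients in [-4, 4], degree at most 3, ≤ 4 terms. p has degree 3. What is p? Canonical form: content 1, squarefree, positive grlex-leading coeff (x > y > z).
First, the degree is 3 — a generic line meets the surface in up to 3 points.
Then, from the axis intercepts and sections: it meets the x-axis at x = 0 (among the integer gridlines); one z-axis crossing is at z = 0; it meets the y-axis at y = 0 (among the integer gridlines).
Finally, these observations pin down the coefficients.

2*x^3 + 3*y^3 - 2*z^2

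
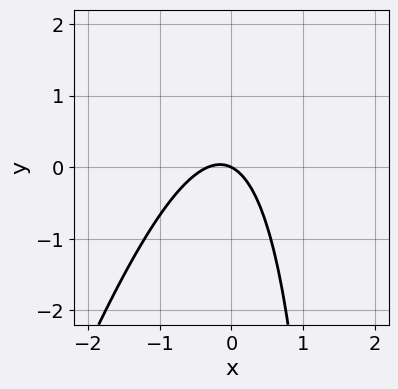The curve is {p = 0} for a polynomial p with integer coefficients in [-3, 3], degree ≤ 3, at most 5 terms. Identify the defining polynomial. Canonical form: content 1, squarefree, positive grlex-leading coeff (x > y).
3*x^2 - x*y + x + 2*y

(a) deg p = 2.
(b) From the axis intercepts and sections: it meets the y-axis at y = 0 (among the integer gridlines); it meets the x-axis at x = 0 (among the integer gridlines).
(c) Solving for integer coefficients yields p as stated.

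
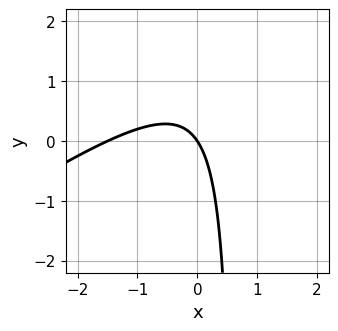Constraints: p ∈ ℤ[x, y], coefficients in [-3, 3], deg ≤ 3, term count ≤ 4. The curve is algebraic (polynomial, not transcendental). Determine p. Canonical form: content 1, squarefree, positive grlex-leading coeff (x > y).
2*x^2 - 3*x*y + 3*x + 2*y

(a) Degree: no degree-1 curve has this shape, so deg p = 2.
(b) Against the integer gridlines: it crosses the x-axis at the gridline x = 0; it meets the y-axis at y = 0 (among the integer gridlines).
(c) These observations pin down the coefficients.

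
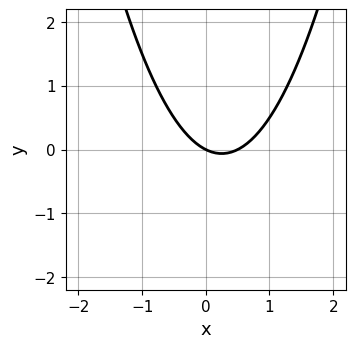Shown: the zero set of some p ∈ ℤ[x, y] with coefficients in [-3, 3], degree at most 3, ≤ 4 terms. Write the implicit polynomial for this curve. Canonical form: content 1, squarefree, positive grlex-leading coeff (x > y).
First, degree: no degree-1 curve has this shape, so deg p = 2.
Next, observable constraints: it meets the x-axis at x = 0 (among the integer gridlines); it crosses the y-axis at the gridline y = 0.
Finally, putting this together gives p.

2*x^2 - x - 2*y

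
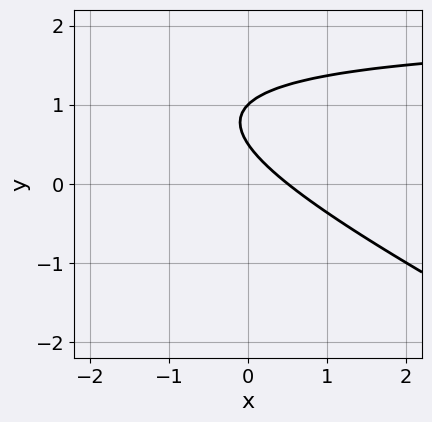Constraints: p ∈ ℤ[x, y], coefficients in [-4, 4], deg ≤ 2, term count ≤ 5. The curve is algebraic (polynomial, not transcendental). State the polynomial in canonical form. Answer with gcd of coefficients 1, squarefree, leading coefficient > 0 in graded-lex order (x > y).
x*y + 2*y^2 - 2*x - 3*y + 1

(a) The degree is 2 — no degree-1 curve has this shape.
(b) Against the integer gridlines: one y-axis crossing is at y = 1.
(c) Putting this together gives p.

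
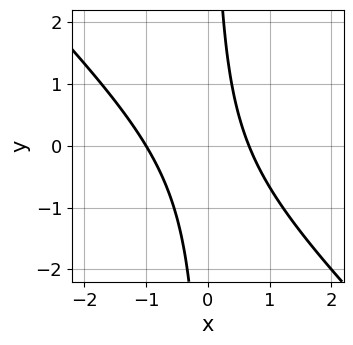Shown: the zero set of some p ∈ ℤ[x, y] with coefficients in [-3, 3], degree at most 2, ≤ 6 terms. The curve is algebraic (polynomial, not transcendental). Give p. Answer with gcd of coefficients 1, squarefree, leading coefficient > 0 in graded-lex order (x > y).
First, deg p = 2.
Next, from the axis intercepts and sections: it meets the x-axis at x = -1 (among the integer gridlines); it misses every integer gridline on the y-axis.
Finally, putting this together gives p.

3*x^2 + 3*x*y + x - 2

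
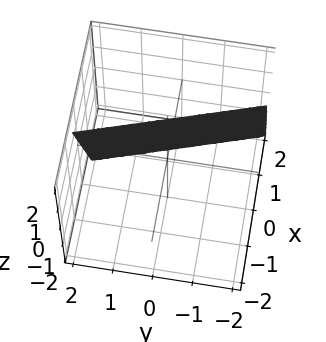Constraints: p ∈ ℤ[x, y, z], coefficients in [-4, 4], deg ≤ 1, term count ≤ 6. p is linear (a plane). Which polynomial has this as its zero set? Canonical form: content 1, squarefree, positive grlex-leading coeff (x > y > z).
3*x + y + z - 2

(a) The degree is 1 — the surface is flat (a plane).
(b) From the visible intercepts: it meets the z-axis at z = 2 (among the integer gridlines); it crosses the y-axis at the gridline y = 2.
(c) Solving for integer coefficients yields p as stated.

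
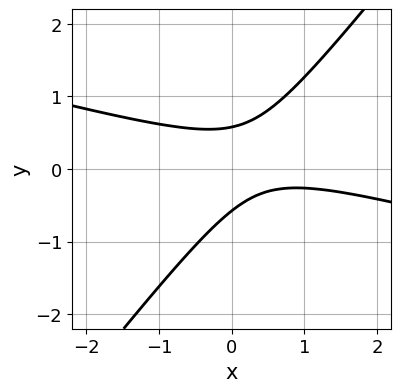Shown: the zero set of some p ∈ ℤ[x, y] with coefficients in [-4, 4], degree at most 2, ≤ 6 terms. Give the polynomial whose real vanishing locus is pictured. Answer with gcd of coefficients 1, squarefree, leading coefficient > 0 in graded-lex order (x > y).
The degree is 2 — no degree-1 curve has this shape.
Reading off the gridlines: it misses every integer gridline on the x-axis.
Solving for integer coefficients yields p as stated.

x^2 + 3*x*y - 3*y^2 - x + 1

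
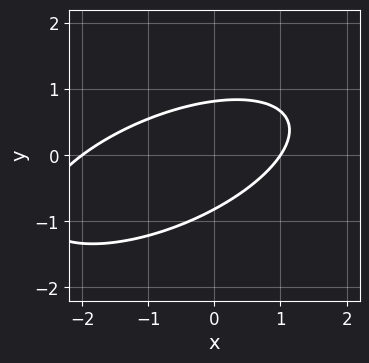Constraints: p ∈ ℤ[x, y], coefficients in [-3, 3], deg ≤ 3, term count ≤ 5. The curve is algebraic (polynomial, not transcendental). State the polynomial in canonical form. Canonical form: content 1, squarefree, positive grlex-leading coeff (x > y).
x^2 - 2*x*y + 3*y^2 + x - 2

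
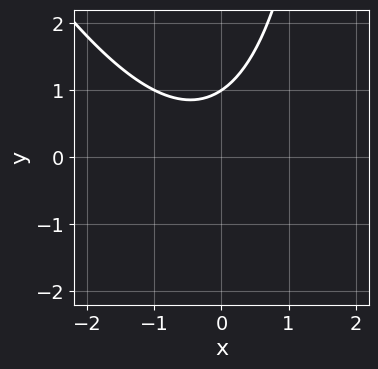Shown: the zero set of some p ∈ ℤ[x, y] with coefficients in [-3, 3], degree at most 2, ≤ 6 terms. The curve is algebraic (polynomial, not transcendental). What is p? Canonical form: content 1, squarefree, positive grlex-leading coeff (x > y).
2*x^2 + x*y + x - 3*y + 3

Degree: the shape is more complex than any degree-1 curve, so deg p = 2.
Against the integer gridlines: no x-intercept at any integer in the box; it crosses the y-axis at the gridline y = 1.
These observations pin down the coefficients.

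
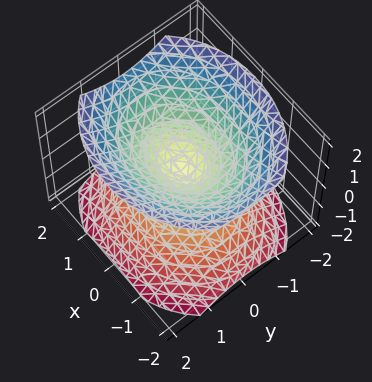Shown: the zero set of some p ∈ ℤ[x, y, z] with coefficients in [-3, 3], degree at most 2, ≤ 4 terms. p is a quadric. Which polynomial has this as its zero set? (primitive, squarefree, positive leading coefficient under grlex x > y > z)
(a) The picture has 2 separate pieces. Treating them together as one polynomial.
(b) deg p = 2. A double cone through the origin; a quadric.
(c) Symmetries: it's symmetric under z → −z, forcing even powers of z; mirror symmetry x ↦ −x ⇒ only even powers of x; it's symmetric under y → −y, forcing even powers of y.
(d) From the axis intercepts and sections: one y-axis crossing is at y = 0; it crosses the z-axis at the gridline z = 0; one x-axis crossing is at x = 0.
(e) These observations pin down the coefficients.

2*x^2 + 3*y^2 - 3*z^2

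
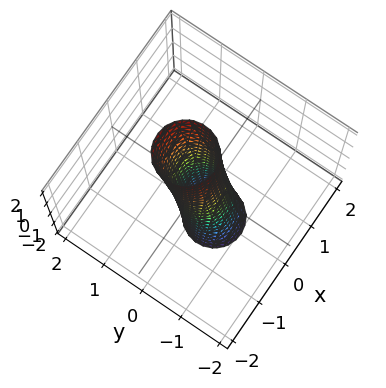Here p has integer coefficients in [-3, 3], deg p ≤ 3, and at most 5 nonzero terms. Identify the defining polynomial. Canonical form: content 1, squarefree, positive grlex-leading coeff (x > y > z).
1. The degree is 2 — the shape is more complex than any degree-1 surface.
2. From the visible intercepts: no z-intercept at any integer in the box.
3. Together with the visible shape, these determine p as stated.

3*x^2 + 3*y^2 - y*z - 1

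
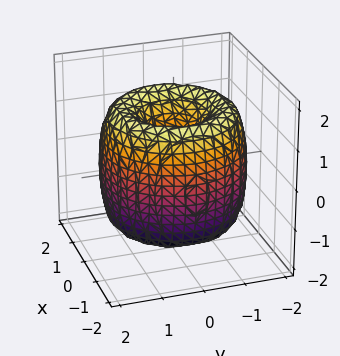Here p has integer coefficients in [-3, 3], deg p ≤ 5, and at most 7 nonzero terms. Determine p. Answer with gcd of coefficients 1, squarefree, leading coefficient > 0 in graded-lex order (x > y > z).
x^4 + 2*x^2*y^2 + y^4 - 3*x^2 - 3*y^2 + z^2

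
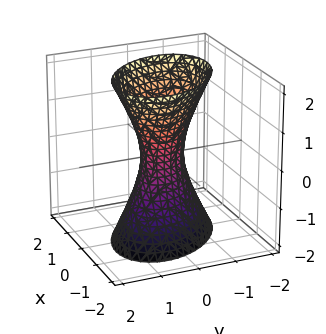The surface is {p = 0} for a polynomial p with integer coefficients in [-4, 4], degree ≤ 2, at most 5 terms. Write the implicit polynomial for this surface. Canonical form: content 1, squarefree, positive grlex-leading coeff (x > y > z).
First, degree: a generic line meets the surface in up to 2 points, so deg p = 2.
Then, checking where it meets the axes: no z-intercept at any integer in the box.
Finally, putting this together gives p.

3*x^2 + 2*x*y + 3*y^2 - z^2 - 1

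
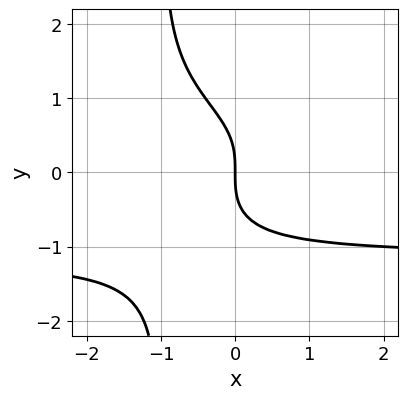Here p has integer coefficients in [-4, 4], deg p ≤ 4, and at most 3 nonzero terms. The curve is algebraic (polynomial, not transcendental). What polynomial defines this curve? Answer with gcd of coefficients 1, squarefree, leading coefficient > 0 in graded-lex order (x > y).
2*x*y^3 + 2*y^3 + 3*x

Degree: no degree-3 curve has this shape, so deg p = 4.
Reading off the gridlines: it crosses the y-axis at the gridline y = 0; one x-axis crossing is at x = 0.
Fitting integer coefficients to these (and the overall shape) gives p.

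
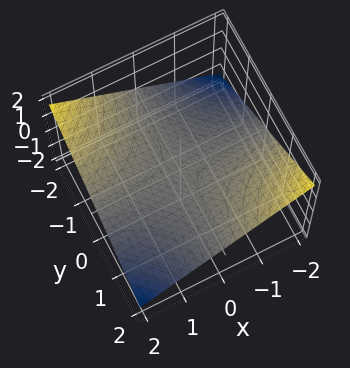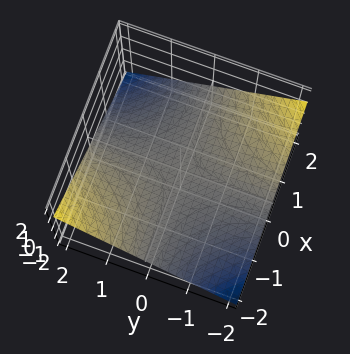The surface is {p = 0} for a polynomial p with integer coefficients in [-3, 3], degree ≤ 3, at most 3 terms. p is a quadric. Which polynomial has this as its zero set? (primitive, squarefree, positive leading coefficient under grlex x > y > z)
deg p = 2. A saddle surface; a quadric.
Against the integer gridlines: it crosses the z-axis at the gridline z = 0; the visible y-axis segment lies entirely on the surface.
Putting this together gives p. Check: (1, 0, 0) on the x-axis lies on the surface, and p(1, 0, 0) = 0. ✓

x*y + 3*z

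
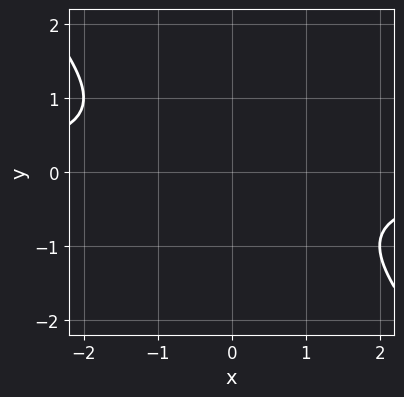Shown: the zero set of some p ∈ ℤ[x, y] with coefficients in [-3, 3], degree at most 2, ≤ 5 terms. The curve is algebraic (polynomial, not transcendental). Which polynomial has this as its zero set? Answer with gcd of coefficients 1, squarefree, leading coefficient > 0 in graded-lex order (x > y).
x*y + y^2 + 1

The degree is 2 — the shape is more complex than any degree-1 curve.
From the axis intercepts and sections: no y-intercept at any integer in the box; it misses every integer gridline on the x-axis.
Together with the visible shape, these determine p as stated.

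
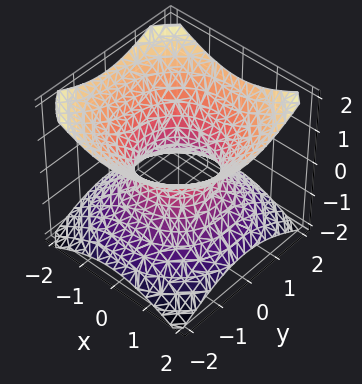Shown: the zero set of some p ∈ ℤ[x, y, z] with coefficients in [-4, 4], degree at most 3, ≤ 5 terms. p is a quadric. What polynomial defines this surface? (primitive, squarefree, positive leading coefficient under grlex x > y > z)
2*x^2 + 2*y^2 - 3*z^2 - 2

(a) The degree is 2 — one connected sheet with a waist; a quadric.
(b) By symmetry, the z-axis is an axis of rotation, so x and y enter only as x² + y²; the z ↦ −z reflection is a symmetry, so z appears only in even powers.
(c) Reading off the gridlines: the x-axis gridline crossings are at x ∈ {-1, 1}; no z-intercept at any integer in the box; the y-axis gridline crossings are at y ∈ {-1, 1}.
(d) These observations pin down the coefficients.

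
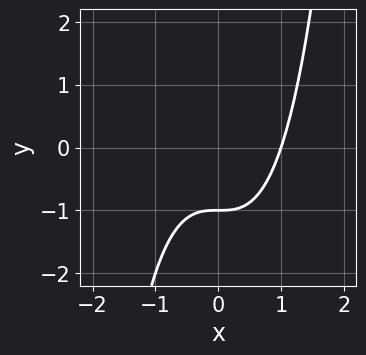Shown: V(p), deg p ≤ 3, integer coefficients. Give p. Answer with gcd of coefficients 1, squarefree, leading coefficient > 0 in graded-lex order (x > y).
x^3 - y - 1

(a) Degree: the shape is more complex than any degree-2 curve, so deg p = 3.
(b) From the visible intercepts: it crosses the x-axis at the gridline x = 1; one y-axis crossing is at y = -1.
(c) These observations pin down the coefficients.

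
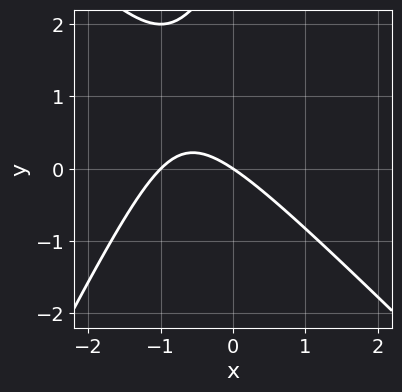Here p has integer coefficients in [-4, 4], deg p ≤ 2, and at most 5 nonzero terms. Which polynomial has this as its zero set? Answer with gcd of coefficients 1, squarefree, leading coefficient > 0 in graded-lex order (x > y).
First, the degree is 2 — a generic line meets the curve in up to 2 points.
Next, observable constraints: one y-axis crossing is at y = 0; among the integer gridlines, it crosses the x-axis at x ∈ {-1, 0}.
Finally, together with the visible shape, these determine p as stated.

2*x^2 + x*y - y^2 + 2*x + 3*y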